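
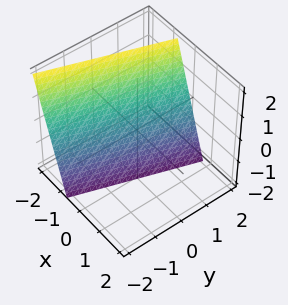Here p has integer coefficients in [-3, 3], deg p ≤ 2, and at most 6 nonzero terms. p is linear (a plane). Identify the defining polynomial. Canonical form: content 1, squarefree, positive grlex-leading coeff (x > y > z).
3*x - y + z + 2

First, the degree is 1 — the surface is flat (a plane).
Next, checking where it meets the axes: one y-axis crossing is at y = 2; it crosses the z-axis at the gridline z = -2.
Finally, assembling these constraints gives the stated polynomial.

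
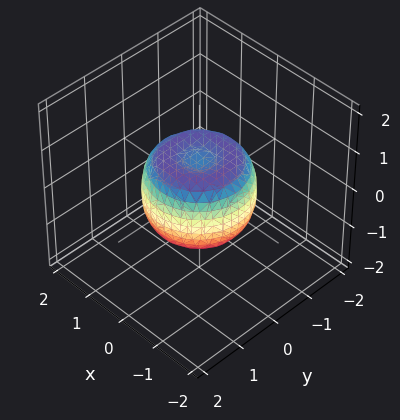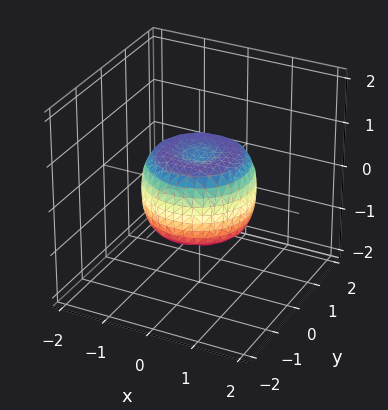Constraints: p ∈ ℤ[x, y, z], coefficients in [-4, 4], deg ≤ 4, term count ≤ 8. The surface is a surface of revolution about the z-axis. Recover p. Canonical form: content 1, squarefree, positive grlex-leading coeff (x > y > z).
2*x^4 + 4*x^2*y^2 + 2*y^4 - 2*x^2 - 2*y^2 + 2*z^2 - 1

Degree: no degree-3 surface has this shape, so deg p = 4.
Symmetries: rotational symmetry about the z-axis ⇒ p depends on x, y only through x² + y².
From the visible intercepts: a circular section at z = 0 has radius between 1 and 2.
The integer polynomial consistent with all of this is the stated p.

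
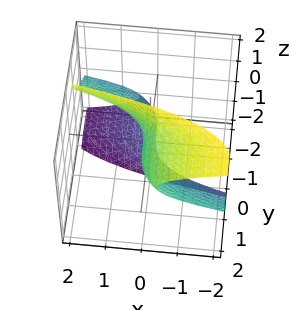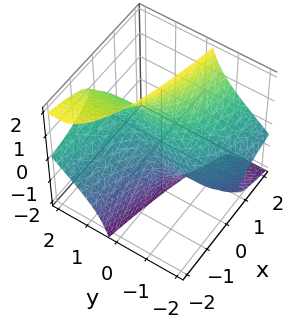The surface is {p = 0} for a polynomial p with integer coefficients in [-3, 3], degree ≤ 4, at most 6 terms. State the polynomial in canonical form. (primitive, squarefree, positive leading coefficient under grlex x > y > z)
First, degree: no degree-2 surface has this shape, so deg p = 3.
Next, from the axis intercepts and sections: one x-axis crossing is at x = 0; one z-axis crossing is at z = 0.
Finally, putting this together gives p.

y^3 - 3*y^2*z + 3*y*z^2 + 3*x - z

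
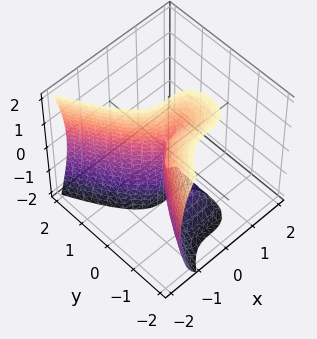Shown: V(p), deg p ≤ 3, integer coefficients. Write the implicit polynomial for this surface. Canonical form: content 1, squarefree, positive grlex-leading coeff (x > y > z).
3*x^3 + y*z^2 + 3*y^2

First, the degree is 3 — a generic line meets the surface in up to 3 points.
Next, checking where it meets the axes: it meets the x-axis at x = 0 (among the integer gridlines); the visible z-axis segment lies entirely on the surface.
Finally, matching integer coefficients to the picture gives p.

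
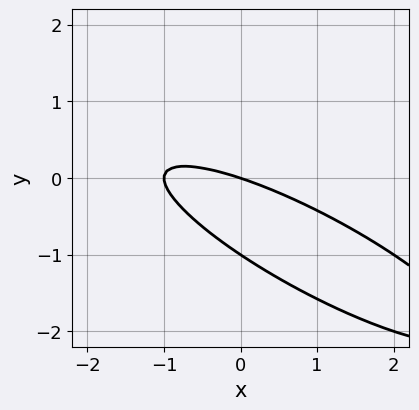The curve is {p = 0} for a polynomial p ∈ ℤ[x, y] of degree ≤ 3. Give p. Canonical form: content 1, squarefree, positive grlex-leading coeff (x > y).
Degree: the shape is more complex than any degree-1 curve, so deg p = 2.
From the axis intercepts and sections: among the integer gridlines, it crosses the x-axis at x ∈ {-1, 0}; the y-axis gridline crossings are at y ∈ {-1, 0}.
Matching integer coefficients to the picture gives p.

x^2 + 3*x*y + 3*y^2 + x + 3*y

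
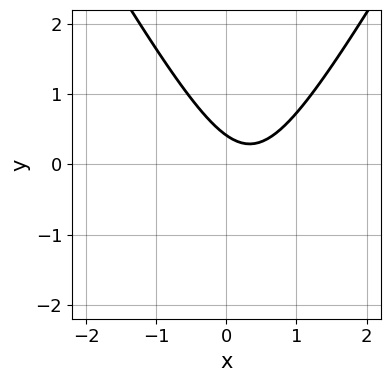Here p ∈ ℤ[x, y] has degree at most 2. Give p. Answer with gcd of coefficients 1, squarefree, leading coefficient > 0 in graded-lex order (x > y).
3*x^2 - y^2 - 2*x - 2*y + 1

deg p = 2. No degree-1 curve has this shape.
Reading off the gridlines: it misses every integer gridline on the x-axis.
Together with the visible shape, these determine p as stated.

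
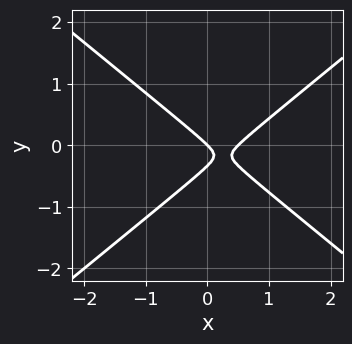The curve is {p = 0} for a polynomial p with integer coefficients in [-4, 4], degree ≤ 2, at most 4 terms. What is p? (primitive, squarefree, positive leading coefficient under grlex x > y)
(a) The degree is 2 — the shape is more complex than any degree-1 curve.
(b) From the axis intercepts and sections: one y-axis crossing is at y = 0; it meets the x-axis at x = 0 (among the integer gridlines).
(c) The integer polynomial consistent with all of this is the stated p.

2*x^2 - 3*y^2 - x - y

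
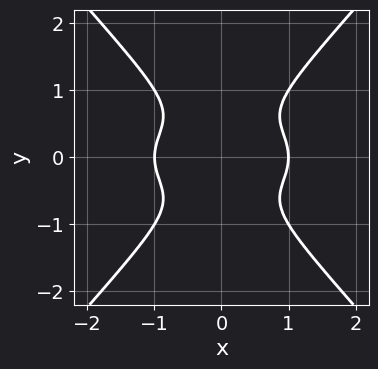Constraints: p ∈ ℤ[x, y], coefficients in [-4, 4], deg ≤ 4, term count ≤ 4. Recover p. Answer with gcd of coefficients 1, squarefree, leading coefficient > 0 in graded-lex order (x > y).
x^4 + 3*x^2*y^2 - 3*y^4 - 1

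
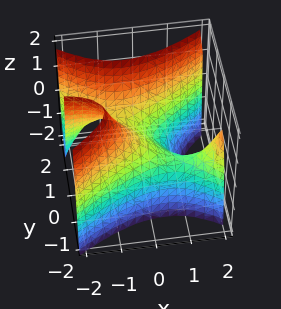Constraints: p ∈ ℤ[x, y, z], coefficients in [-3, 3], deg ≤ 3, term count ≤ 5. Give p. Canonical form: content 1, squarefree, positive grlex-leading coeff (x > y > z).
First, degree: a generic line meets the surface in up to 3 points, so deg p = 3.
Next, from the visible intercepts: it crosses the z-axis at the gridline z = 0; it crosses the y-axis at the gridline y = 0.
Finally, together with the visible shape, these determine p as stated.

2*x^2*y - 3*y^3 + 2*x + y + 2*z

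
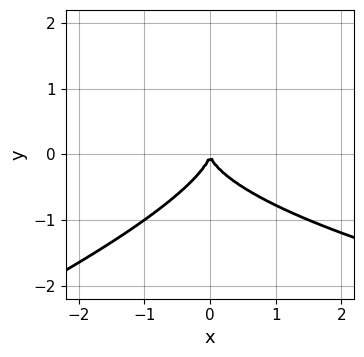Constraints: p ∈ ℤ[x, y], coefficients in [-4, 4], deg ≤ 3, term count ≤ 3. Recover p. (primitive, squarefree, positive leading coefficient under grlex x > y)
x*y^2 - 3*y^3 - 2*x^2

First, degree: no degree-2 curve has this shape, so deg p = 3.
Then, against the integer gridlines: it meets the y-axis at y = 0 (among the integer gridlines); it crosses the x-axis at the gridline x = 0.
Finally, together with the visible shape, these determine p as stated.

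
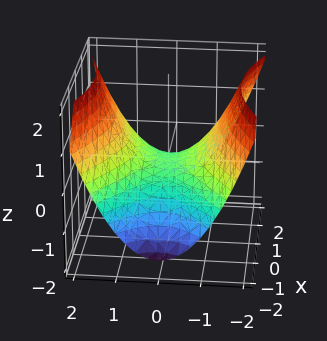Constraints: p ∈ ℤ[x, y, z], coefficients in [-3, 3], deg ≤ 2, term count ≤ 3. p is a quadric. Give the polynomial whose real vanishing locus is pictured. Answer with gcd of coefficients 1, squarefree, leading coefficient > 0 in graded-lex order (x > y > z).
First, the degree is 2 — a saddle surface; a quadric.
Then, symmetries: the y ↦ −y reflection is a symmetry, so y appears only in even powers; mirror symmetry x ↦ −x ⇒ only even powers of x.
Next, from the visible intercepts: one z-axis crossing is at z = 0; one y-axis crossing is at y = 0.
Finally, assembling these constraints gives the stated polynomial.

x^2 - 2*y^2 + 3*z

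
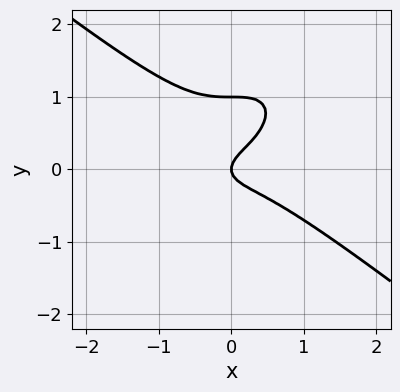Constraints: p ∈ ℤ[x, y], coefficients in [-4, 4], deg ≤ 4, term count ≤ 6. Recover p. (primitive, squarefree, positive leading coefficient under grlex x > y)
First, the degree is 3 — no degree-2 curve has this shape.
Next, reading off the gridlines: it crosses the x-axis at the gridline x = 0; among the integer gridlines, it crosses the y-axis at y ∈ {0, 1}.
Finally, together with the visible shape, these determine p as stated.

2*x^3 - x*y^2 + 3*y^3 - 3*y^2 + x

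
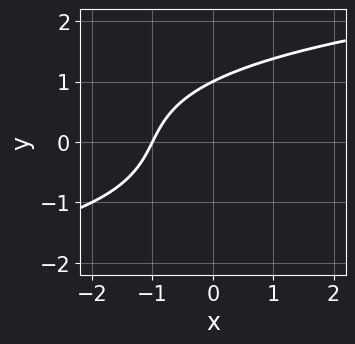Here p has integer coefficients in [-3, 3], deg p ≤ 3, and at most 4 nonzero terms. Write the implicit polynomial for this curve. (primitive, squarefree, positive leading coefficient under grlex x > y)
First, degree: the shape is more complex than any degree-2 curve, so deg p = 3.
Next, checking where it meets the axes: it meets the y-axis at y = 1 (among the integer gridlines); it meets the x-axis at x = -1 (among the integer gridlines).
Finally, matching integer coefficients to the picture gives p.

y^3 - 2*x + y - 2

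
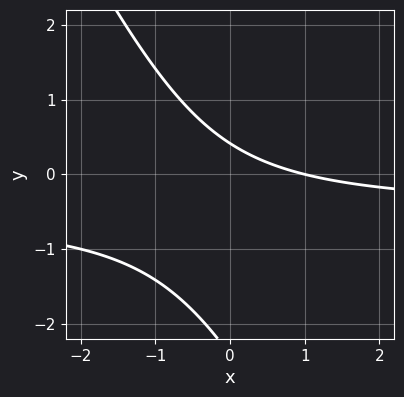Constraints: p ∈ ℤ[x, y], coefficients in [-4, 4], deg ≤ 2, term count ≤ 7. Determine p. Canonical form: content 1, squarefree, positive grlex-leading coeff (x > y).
2*x*y + y^2 + x + 2*y - 1

First, degree: the shape is more complex than any degree-1 curve, so deg p = 2.
Then, against the integer gridlines: it meets the x-axis at x = 1 (among the integer gridlines).
Finally, matching integer coefficients to the picture gives p.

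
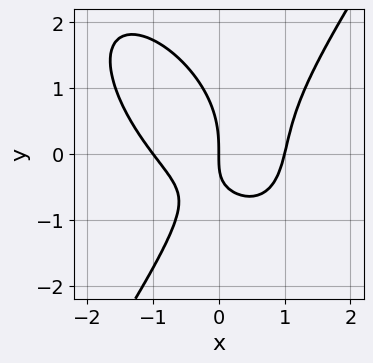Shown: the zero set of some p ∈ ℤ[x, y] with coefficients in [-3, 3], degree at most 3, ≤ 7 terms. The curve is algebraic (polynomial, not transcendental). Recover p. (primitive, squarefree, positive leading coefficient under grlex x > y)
2*x^3 + x^2*y - y^3 - 2*x*y - 2*x

The degree is 3 — no degree-2 curve has this shape.
Checking where it meets the axes: it meets the y-axis at y = 0 (among the integer gridlines); the x-axis gridline crossings are at x ∈ {-1, 0, 1}.
Matching integer coefficients to the picture gives p.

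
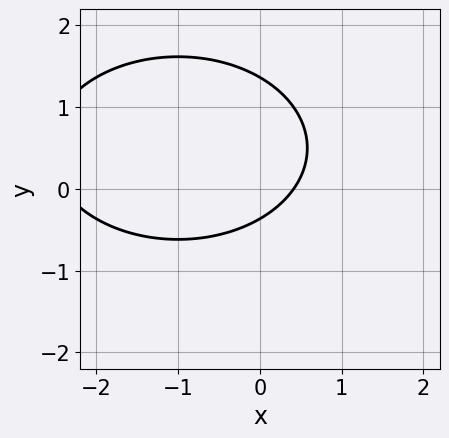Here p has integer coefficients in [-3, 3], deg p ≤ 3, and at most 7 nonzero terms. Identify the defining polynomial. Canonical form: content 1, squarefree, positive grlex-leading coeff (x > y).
1. deg p = 2.
2. Putting this together gives p.

x^2 + 2*y^2 + 2*x - 2*y - 1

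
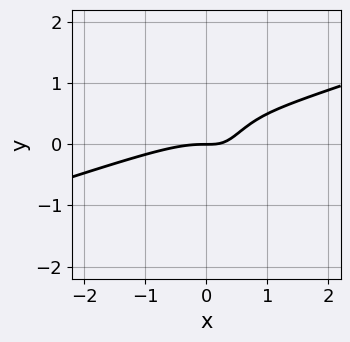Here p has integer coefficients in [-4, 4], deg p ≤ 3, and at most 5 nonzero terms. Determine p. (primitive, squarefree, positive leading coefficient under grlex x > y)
deg p = 3.
Reading off the gridlines: it meets the y-axis at y = 0 (among the integer gridlines); one x-axis crossing is at x = 0.
Fitting integer coefficients to these (and the overall shape) gives p.

x^3 - 3*x^2*y + 2*x*y - y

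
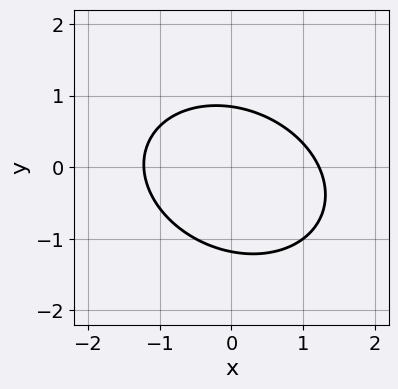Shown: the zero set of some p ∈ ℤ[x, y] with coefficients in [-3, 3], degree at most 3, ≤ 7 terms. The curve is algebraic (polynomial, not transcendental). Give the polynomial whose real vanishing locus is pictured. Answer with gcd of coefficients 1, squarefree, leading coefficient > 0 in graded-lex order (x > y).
2*x^2 + x*y + 3*y^2 + y - 3

1. deg p = 2. No degree-1 curve has this shape.
2. The integer polynomial consistent with all of this is the stated p.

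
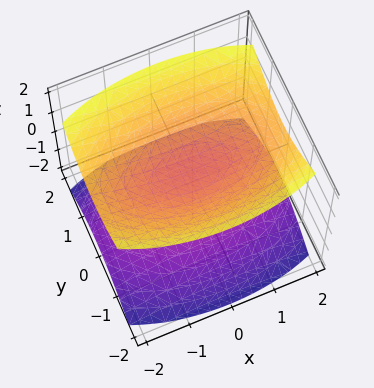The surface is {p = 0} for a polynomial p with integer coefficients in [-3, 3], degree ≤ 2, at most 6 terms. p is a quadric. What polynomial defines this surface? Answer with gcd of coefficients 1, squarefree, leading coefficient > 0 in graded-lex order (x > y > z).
x^2 + 3*y^2 - 3*z^2 + 1

(a) There are 2 components.
(b) The degree is 2 — two sheets facing apart; a quadric.
(c) Symmetries: the x ↦ −x reflection is a symmetry, so x appears only in even powers; it's symmetric under z → −z, forcing even powers of z; it's symmetric under y → −y, forcing even powers of y.
(d) Checking where it meets the axes: the surface avoids every integer x-axis point in the box; no y-intercept at any integer in the box.
(e) The integer polynomial consistent with all of this is the stated p.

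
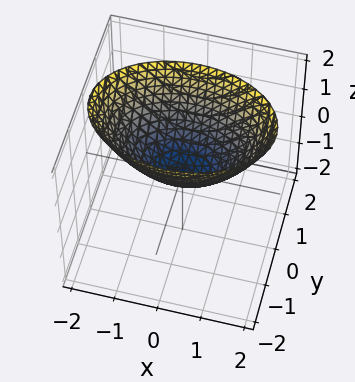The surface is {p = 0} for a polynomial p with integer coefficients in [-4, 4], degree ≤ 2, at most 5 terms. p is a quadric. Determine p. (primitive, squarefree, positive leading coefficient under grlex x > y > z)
x^2 + 2*y^2 - 2*z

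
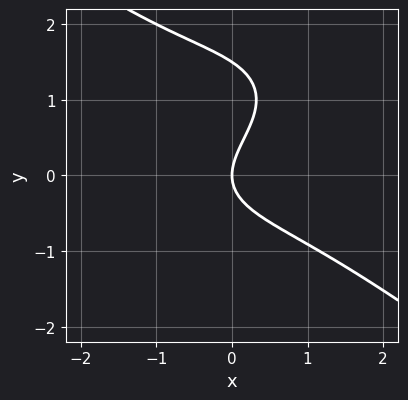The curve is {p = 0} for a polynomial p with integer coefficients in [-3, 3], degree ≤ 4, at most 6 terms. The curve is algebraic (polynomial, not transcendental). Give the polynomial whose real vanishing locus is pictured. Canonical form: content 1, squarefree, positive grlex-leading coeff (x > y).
First, deg p = 3.
Next, observable constraints: one y-axis crossing is at y = 0; it crosses the x-axis at the gridline x = 0.
Finally, solving for integer coefficients yields p as stated.

x^3 + 2*y^3 - 3*y^2 + 3*x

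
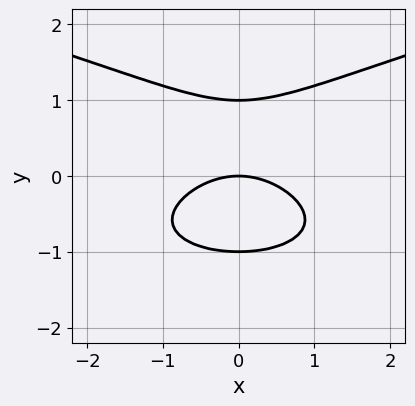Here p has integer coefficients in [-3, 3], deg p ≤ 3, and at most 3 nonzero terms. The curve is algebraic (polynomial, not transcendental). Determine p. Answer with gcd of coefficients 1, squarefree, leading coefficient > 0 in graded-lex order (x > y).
1. Degree: a generic line meets the curve in up to 3 points, so deg p = 3.
2. Symmetries: the x ↦ −x reflection is a symmetry, so x appears only in even powers.
3. Reading off the gridlines: among the integer gridlines, it crosses the y-axis at y ∈ {-1, 0, 1}; it meets the x-axis at x = 0 (among the integer gridlines).
4. Assembling these constraints gives the stated polynomial.

2*y^3 - x^2 - 2*y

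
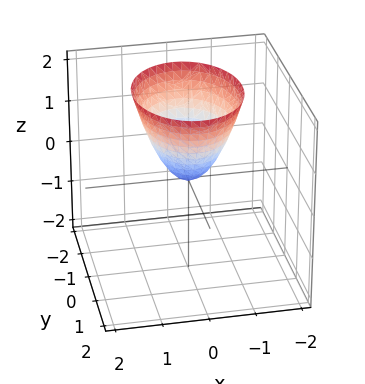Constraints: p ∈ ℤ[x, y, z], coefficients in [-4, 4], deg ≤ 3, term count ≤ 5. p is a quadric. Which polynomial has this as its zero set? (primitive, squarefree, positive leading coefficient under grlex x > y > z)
(a) The degree is 2 — a paraboloid; a quadric.
(b) Symmetries: mirror symmetry x ↦ −x ⇒ only even powers of x; the y ↦ −y reflection is a symmetry, so y appears only in even powers.
(c) From the axis intercepts and sections: it crosses the y-axis at the gridline y = 0; it crosses the x-axis at the gridline x = 0; it meets the z-axis at z = 0 (among the integer gridlines).
(d) Together with the visible shape, these determine p as stated.

3*x^2 + 2*y^2 - 2*z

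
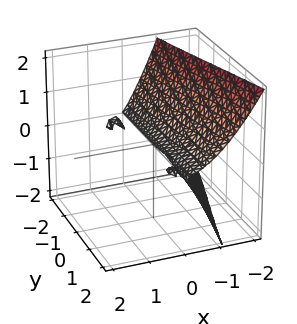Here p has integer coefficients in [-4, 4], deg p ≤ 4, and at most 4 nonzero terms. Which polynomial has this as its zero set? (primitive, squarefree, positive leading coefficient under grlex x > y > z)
I count 2 distinct pieces. They look like related sheets of one shape, so recover p as a whole.
The degree is 3 — the shape is more complex than any degree-2 surface.
From the visible intercepts: every point of the y-axis in the box is on the surface; it meets the x-axis at x = 0 (among the integer gridlines); one z-axis crossing is at z = 0.
Together with the visible shape, these determine p as stated.

3*x^3 - 2*x*y*z + 3*z^2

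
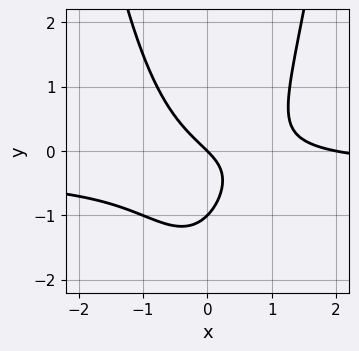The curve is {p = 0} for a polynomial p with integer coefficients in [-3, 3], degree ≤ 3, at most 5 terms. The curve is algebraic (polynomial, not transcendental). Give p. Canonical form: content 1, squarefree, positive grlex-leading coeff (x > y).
3*x^2*y + x^2 - 2*y^2 - 2*x - 2*y

Degree: no degree-2 curve has this shape, so deg p = 3.
Checking where it meets the axes: the y-axis gridline crossings are at y ∈ {-1, 0}; among the integer gridlines, it crosses the x-axis at x ∈ {0, 2}.
Solving for integer coefficients yields p as stated.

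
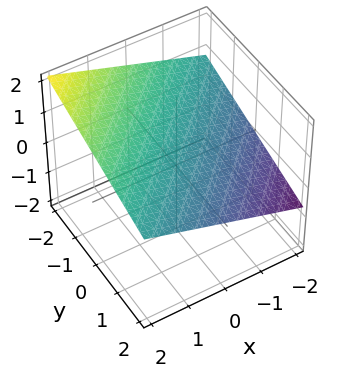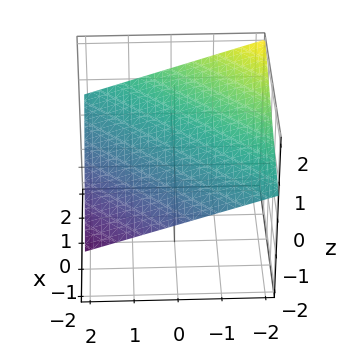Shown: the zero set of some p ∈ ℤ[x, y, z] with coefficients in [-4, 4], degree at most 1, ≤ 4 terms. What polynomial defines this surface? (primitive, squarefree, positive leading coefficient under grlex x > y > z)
(a) deg p = 1. Every cross-section is a straight line — this is a plane.
(b) From the axis intercepts and sections: it meets the x-axis at x = -2 (among the integer gridlines); one y-axis crossing is at y = 2.
(c) Assembling these constraints gives the stated polynomial.

x - y - 3*z + 2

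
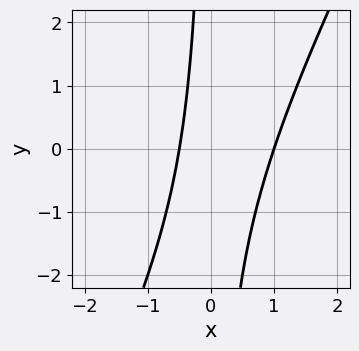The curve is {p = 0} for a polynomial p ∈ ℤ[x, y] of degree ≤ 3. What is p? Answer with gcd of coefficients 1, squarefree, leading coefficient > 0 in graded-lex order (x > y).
2*x^2 - x*y - x - 1

First, the degree is 2 — the shape is more complex than any degree-1 curve.
Then, from the visible intercepts: one x-axis crossing is at x = 1; the curve avoids every integer y-axis point in the box.
Finally, together with the visible shape, these determine p as stated.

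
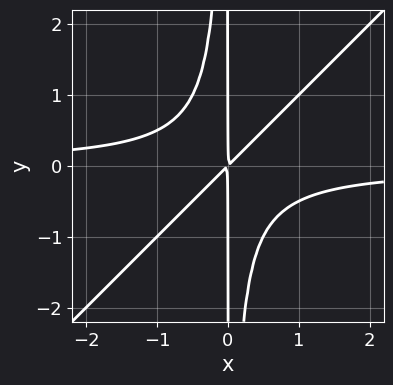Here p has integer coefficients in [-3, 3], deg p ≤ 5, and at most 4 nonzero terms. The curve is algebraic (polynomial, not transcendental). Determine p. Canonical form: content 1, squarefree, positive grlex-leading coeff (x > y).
2*x^3*y - 2*x^2*y^2 + x^2 - x*y

1. deg p = 4. The shape is more complex than any degree-3 curve.
2. Against the integer gridlines: every point of the y-axis in the box is on the curve.
3. Together with the visible shape, these determine p as stated.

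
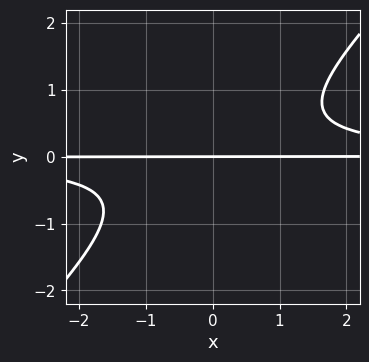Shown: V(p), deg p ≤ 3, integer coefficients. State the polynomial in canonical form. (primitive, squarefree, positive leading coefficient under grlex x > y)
3*x*y^2 - 3*y^3 - 2*y

Degree: no degree-2 curve has this shape, so deg p = 3.
Observable constraints: one y-axis crossing is at y = 0; every point of the x-axis in the box is on the curve.
Solving for integer coefficients yields p as stated.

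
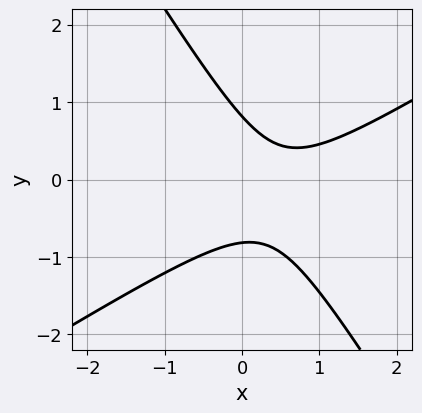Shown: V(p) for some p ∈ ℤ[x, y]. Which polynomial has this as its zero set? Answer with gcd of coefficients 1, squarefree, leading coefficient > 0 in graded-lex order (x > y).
First, the degree is 2 — the shape is more complex than any degree-1 curve.
Then, from the visible intercepts: no x-intercept at any integer in the box.
Finally, assembling these constraints gives the stated polynomial.

3*x^2 - 3*x*y - 3*y^2 - 3*x + 2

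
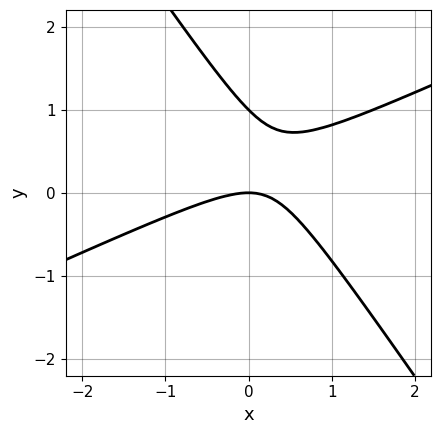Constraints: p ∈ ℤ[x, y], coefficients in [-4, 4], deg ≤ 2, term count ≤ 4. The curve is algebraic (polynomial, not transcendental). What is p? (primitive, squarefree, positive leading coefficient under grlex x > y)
2*x^2 - 3*x*y - 3*y^2 + 3*y

(a) Degree: the shape is more complex than any degree-1 curve, so deg p = 2.
(b) From the axis intercepts and sections: one x-axis crossing is at x = 0; the y-axis gridline crossings are at y ∈ {0, 1}.
(c) Solving for integer coefficients yields p as stated.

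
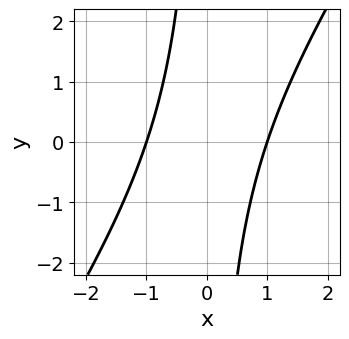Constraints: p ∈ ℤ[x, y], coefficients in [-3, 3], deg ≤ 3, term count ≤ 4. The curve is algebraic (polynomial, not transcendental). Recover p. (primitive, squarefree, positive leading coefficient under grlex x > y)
3*x^2 - 2*x*y - 3

First, degree: the shape is more complex than any degree-1 curve, so deg p = 2.
Next, against the integer gridlines: the curve avoids every integer y-axis point in the box; the x-axis gridline crossings are at x ∈ {-1, 1}.
Finally, fitting integer coefficients to these (and the overall shape) gives p.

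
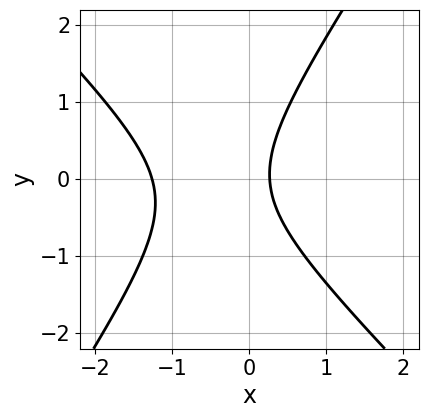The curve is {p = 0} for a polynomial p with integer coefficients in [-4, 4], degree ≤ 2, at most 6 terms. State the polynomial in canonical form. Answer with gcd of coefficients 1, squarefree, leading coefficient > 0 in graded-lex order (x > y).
3*x^2 + x*y - 2*y^2 + 3*x - 1

1. The degree is 2 — the shape is more complex than any degree-1 curve.
2. From the visible intercepts: no y-intercept at any integer in the box.
3. Matching integer coefficients to the picture gives p.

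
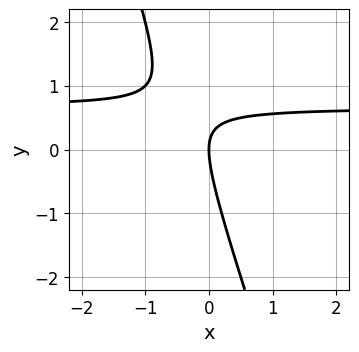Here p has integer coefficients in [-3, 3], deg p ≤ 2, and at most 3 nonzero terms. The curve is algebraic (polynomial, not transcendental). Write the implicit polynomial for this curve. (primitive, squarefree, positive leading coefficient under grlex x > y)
(a) The degree is 2 — no degree-1 curve has this shape.
(b) Checking where it meets the axes: one y-axis crossing is at y = 0; it meets the x-axis at x = 0 (among the integer gridlines).
(c) Matching integer coefficients to the picture gives p.

3*x*y + y^2 - 2*x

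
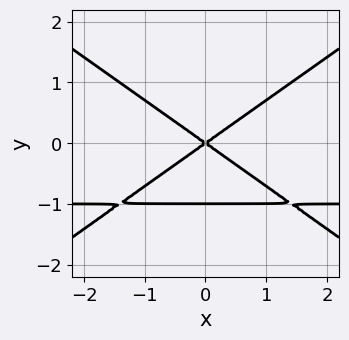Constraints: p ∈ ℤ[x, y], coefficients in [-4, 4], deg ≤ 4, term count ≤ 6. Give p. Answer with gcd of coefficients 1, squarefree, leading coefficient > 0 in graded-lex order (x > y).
x^2*y - 2*y^3 + x^2 - 2*y^2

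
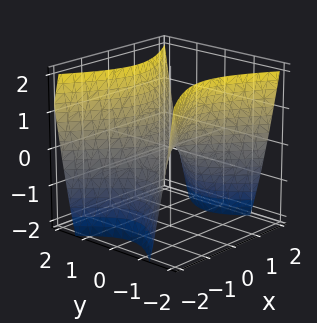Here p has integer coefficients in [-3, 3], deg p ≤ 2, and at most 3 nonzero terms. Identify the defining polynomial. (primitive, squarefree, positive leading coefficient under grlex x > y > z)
2*x^2 - 3*y^2 + 2*z

deg p = 2. A saddle surface; a quadric.
Symmetries: it's symmetric under y → −y, forcing even powers of y; it's symmetric under x → −x, forcing even powers of x.
From the axis intercepts and sections: it meets the y-axis at y = 0 (among the integer gridlines); one z-axis crossing is at z = 0.
Together with the visible shape, these determine p as stated.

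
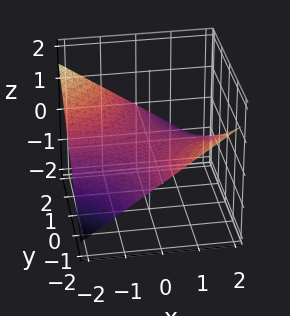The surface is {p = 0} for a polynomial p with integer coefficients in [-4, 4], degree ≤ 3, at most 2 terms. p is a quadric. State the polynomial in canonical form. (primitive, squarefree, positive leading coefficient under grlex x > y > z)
x*y + 3*z

(a) The degree is 2 — a saddle surface; a quadric.
(b) Against the integer gridlines: the visible x-axis segment lies entirely on the surface; every point of the y-axis in the box is on the surface; it crosses the z-axis at the gridline z = 0.
(c) Fitting integer coefficients to these (and the overall shape) gives p.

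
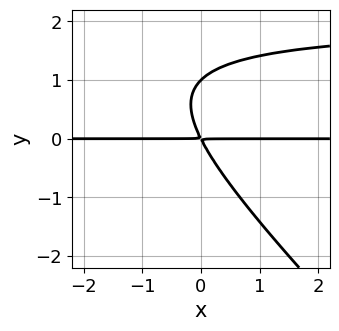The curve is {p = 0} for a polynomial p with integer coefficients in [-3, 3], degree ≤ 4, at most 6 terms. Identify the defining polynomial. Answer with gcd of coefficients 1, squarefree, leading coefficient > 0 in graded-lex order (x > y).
1. deg p = 3. A generic line meets the curve in up to 3 points.
2. Against the integer gridlines: it crosses the y-axis at the gridline y = 1; the visible x-axis segment lies entirely on the curve.
3. Fitting integer coefficients to these (and the overall shape) gives p.

x*y^2 + y^3 - 2*x*y - y^2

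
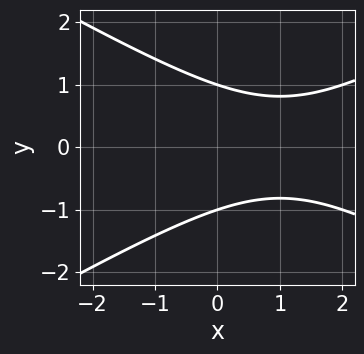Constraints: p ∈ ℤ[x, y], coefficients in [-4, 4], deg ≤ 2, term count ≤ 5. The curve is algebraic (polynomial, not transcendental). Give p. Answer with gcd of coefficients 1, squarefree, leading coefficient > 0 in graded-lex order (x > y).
x^2 - 3*y^2 - 2*x + 3

(a) Degree: a generic line meets the curve in up to 2 points, so deg p = 2.
(b) Symmetries: it's symmetric under y → −y, forcing even powers of y.
(c) From the axis intercepts and sections: among the integer gridlines, it crosses the y-axis at y ∈ {-1, 1}; the curve avoids every integer x-axis point in the box.
(d) These observations pin down the coefficients.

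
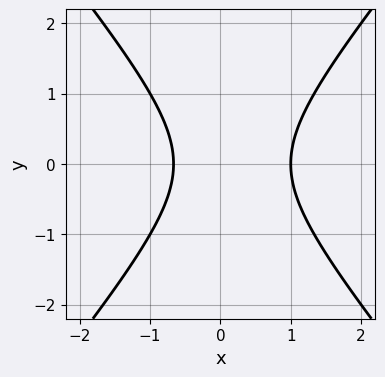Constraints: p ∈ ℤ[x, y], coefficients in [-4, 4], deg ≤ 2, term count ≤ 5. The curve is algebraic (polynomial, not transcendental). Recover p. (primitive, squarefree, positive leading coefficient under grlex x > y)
(a) The degree is 2 — a generic line meets the curve in up to 2 points.
(b) Symmetries: it's symmetric under y → −y, forcing even powers of y.
(c) Reading off the gridlines: it misses every integer gridline on the y-axis; it meets the x-axis at x = 1 (among the integer gridlines).
(d) Matching integer coefficients to the picture gives p.

3*x^2 - 2*y^2 - x - 2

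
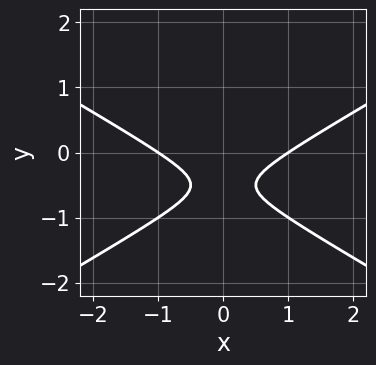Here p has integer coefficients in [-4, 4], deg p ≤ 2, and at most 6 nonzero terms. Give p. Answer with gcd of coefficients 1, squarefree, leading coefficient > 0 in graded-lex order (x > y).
x^2 - 3*y^2 - 3*y - 1

deg p = 2. A generic line meets the curve in up to 2 points.
Symmetries: it's symmetric under x → −x, forcing even powers of x.
From the visible intercepts: no y-intercept at any integer in the box; the x-axis gridline crossings are at x ∈ {-1, 1}.
Fitting integer coefficients to these (and the overall shape) gives p.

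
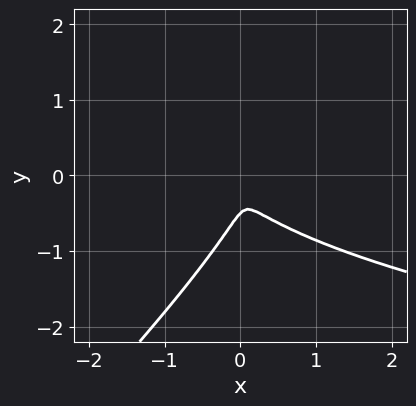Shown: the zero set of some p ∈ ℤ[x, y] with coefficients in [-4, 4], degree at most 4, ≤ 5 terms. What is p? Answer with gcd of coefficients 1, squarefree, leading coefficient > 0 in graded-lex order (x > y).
2*x*y^2 - 2*y^3 - 2*x^2 - y^2

1. Degree: no degree-2 curve has this shape, so deg p = 3.
2. Putting this together gives p.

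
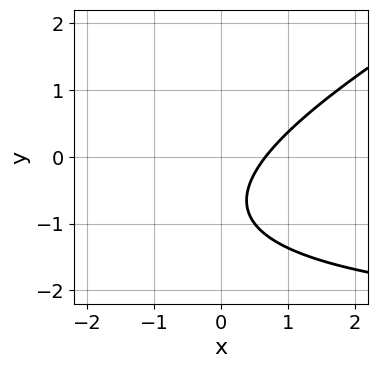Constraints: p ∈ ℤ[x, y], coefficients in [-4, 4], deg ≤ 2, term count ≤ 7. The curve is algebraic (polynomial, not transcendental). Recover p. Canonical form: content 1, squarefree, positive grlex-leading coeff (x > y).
1. The degree is 2 — a generic line meets the curve in up to 2 points.
2. Against the integer gridlines: it misses every integer gridline on the y-axis.
3. Assembling these constraints gives the stated polynomial.

x*y - 2*y^2 + 3*x - 3*y - 2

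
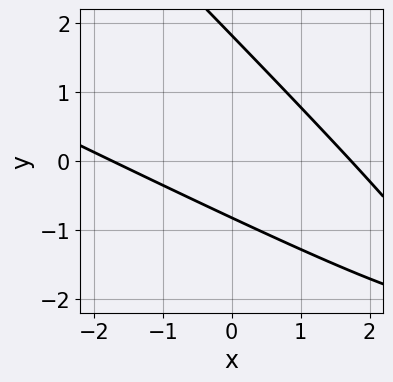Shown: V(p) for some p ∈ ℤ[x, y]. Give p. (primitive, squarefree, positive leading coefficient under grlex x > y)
x^2 + 3*x*y + 2*y^2 - 2*y - 3

First, the degree is 2 — no degree-1 curve has this shape.
Finally, the integer polynomial consistent with all of this is the stated p.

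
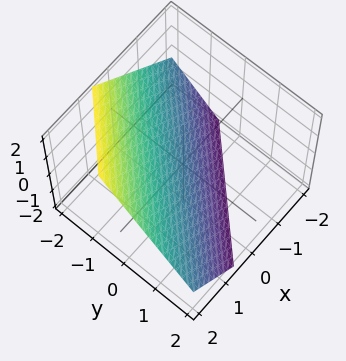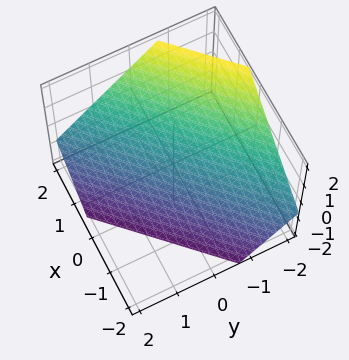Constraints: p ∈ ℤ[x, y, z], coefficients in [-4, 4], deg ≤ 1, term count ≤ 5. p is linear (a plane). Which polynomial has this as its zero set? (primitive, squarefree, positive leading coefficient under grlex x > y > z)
First, degree: every cross-section is a straight line — this is a plane, so deg p = 1.
Finally, matching integer coefficients to the picture gives p.

3*x - 3*y - 3*z - 2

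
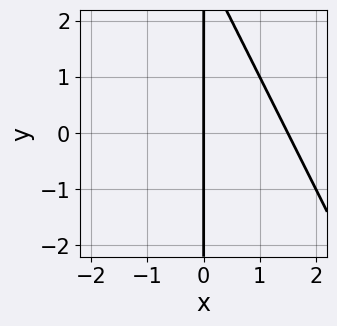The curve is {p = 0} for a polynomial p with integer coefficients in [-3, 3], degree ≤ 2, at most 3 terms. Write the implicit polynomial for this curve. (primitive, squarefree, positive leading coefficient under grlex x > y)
(a) deg p = 2. No degree-1 curve has this shape.
(b) From the axis intercepts and sections: the visible y-axis segment lies entirely on the curve; it meets the x-axis at x = 0 (among the integer gridlines).
(c) Fitting integer coefficients to these (and the overall shape) gives p.

2*x^2 + x*y - 3*x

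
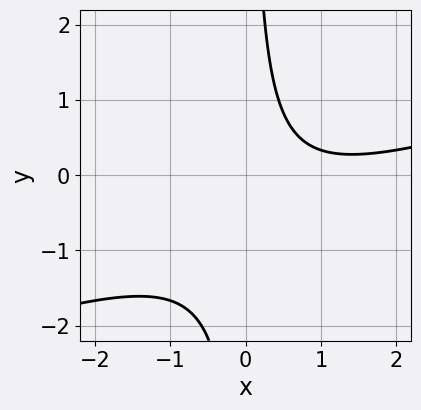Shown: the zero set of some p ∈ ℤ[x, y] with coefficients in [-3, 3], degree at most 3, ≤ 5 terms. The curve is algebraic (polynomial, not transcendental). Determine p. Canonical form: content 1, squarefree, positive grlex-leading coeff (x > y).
x^2 - 3*x*y - 2*x + 2

1. deg p = 2.
2. Observable constraints: no x-intercept at any integer in the box; it misses every integer gridline on the y-axis.
3. Solving for integer coefficients yields p as stated.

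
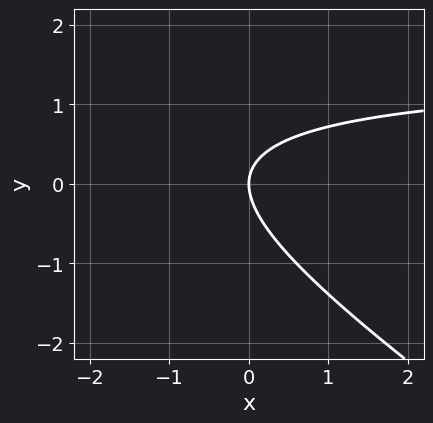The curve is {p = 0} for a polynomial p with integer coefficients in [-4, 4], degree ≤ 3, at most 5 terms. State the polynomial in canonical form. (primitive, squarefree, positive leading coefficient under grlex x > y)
2*x*y + 3*y^2 - 3*x

First, deg p = 2.
Then, observable constraints: it meets the x-axis at x = 0 (among the integer gridlines); it crosses the y-axis at the gridline y = 0.
Finally, putting this together gives p.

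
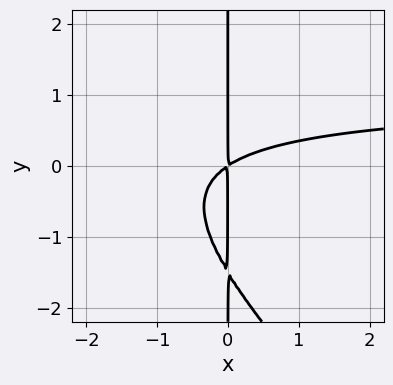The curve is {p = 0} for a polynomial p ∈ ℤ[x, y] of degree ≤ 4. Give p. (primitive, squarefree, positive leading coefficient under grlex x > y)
2*x^2*y + 2*x*y^2 - 2*x^2 + 3*x*y

First, degree: no degree-2 curve has this shape, so deg p = 3.
Next, from the axis intercepts and sections: every point of the y-axis in the box is on the curve.
Finally, putting this together gives p.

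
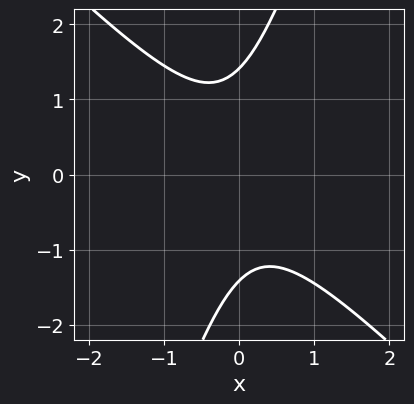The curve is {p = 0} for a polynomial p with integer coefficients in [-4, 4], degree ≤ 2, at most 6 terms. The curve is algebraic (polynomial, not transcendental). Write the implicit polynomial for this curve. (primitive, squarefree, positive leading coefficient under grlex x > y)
The degree is 2 — the shape is more complex than any degree-1 curve.
Reading off the gridlines: no x-intercept at any integer in the box.
Assembling these constraints gives the stated polynomial.

3*x^2 + 2*x*y - y^2 + 2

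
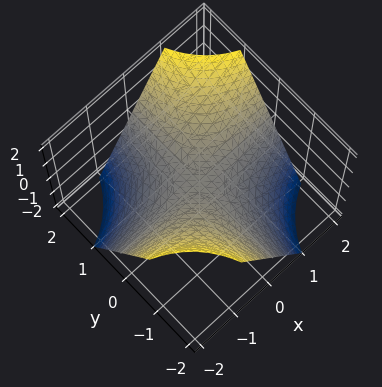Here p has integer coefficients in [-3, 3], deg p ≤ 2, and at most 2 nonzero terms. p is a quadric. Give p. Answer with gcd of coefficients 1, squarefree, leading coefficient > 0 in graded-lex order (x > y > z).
x*y - z

(a) deg p = 2. A hyperbolic paraboloid; a quadric.
(b) Observable constraints: the visible y-axis segment lies entirely on the surface; every point of the x-axis in the box is on the surface.
(c) The integer polynomial consistent with all of this is the stated p.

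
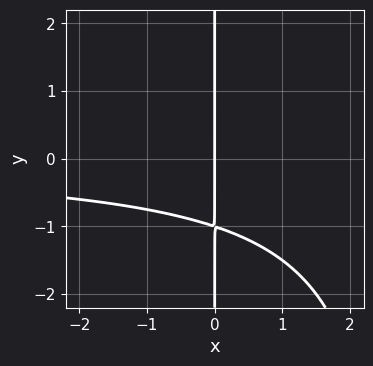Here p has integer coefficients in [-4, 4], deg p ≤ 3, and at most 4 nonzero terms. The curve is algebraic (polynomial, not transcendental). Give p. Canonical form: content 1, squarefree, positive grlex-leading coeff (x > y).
x^2*y - 3*x*y - 3*x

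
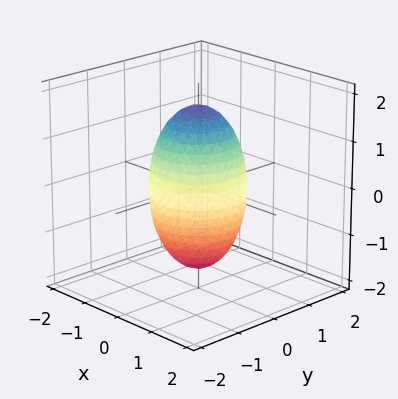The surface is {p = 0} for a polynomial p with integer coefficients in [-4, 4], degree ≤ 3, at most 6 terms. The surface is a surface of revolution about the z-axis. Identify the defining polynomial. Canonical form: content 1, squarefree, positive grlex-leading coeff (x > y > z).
3*x^2 + 3*y^2 + z^2 - 3

First, deg p = 2.
Next, symmetries: every cross-section ⟂ z is a circle, so x, y appear only via x² + y².
Then, against the integer gridlines: a circular section at z = 1 has radius between 0 and 1; the y-axis gridline crossings are at y ∈ {-1, 1}; the x-axis gridline crossings are at x ∈ {-1, 1}.
Finally, assembling these constraints gives the stated polynomial.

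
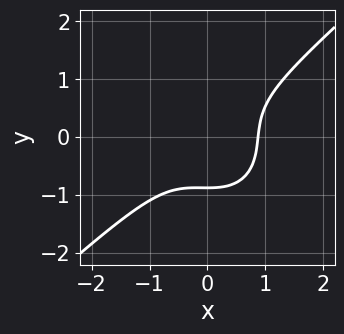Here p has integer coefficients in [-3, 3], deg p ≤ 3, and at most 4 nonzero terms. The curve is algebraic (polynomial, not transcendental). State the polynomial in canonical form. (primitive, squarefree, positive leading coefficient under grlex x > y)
(a) Degree: the shape is more complex than any degree-2 curve, so deg p = 3.
(b) Solving for integer coefficients yields p as stated.

3*x^3 - x^2*y - 3*y^3 - 2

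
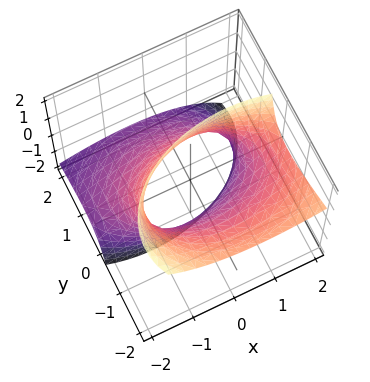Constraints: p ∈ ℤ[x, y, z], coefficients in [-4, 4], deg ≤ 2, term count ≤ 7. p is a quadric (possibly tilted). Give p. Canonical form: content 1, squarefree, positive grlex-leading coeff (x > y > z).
x^2 - x*z + 2*y^2 + 3*y*z - 2

deg p = 2.
Checking where it meets the axes: no z-intercept at any integer in the box; the y-axis gridline crossings are at y ∈ {-1, 1}.
Solving for integer coefficients yields p as stated.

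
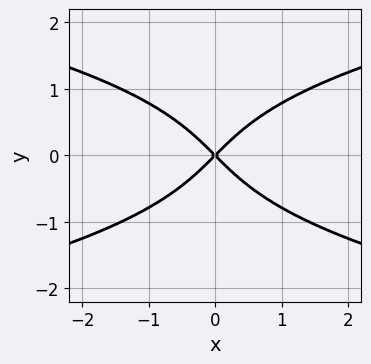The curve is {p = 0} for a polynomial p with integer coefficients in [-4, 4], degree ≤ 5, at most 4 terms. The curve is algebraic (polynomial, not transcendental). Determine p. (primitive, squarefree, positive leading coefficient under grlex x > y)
(a) The degree is 4 — the shape is more complex than any degree-3 curve.
(b) Symmetries: it's symmetric under x → −x, forcing even powers of x; the y ↦ −y reflection is a symmetry, so y appears only in even powers.
(c) Checking where it meets the axes: it crosses the x-axis at the gridline x = 0; one y-axis crossing is at y = 0.
(d) Matching integer coefficients to the picture gives p.

y^4 - x^2 + y^2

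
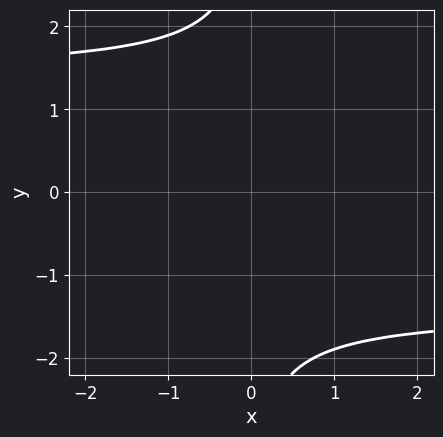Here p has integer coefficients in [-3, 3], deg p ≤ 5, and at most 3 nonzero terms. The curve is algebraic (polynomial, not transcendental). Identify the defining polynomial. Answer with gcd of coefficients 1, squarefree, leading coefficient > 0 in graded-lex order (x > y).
(a) deg p = 4. No degree-3 curve has this shape.
(b) Against the integer gridlines: the curve avoids every integer x-axis point in the box; no y-intercept at any integer in the box.
(c) Fitting integer coefficients to these (and the overall shape) gives p.

x*y^3 - 2*x*y + 3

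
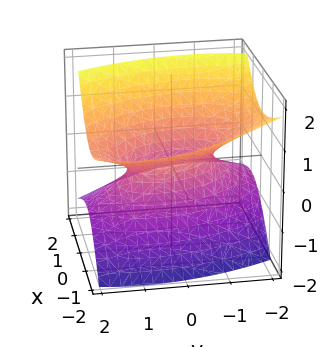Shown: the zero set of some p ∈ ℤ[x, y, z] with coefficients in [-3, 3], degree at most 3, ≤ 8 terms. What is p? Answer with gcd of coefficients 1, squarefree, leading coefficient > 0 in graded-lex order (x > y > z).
1. Degree: no degree-1 surface has this shape, so deg p = 2.
2. Reading off the gridlines: it misses every integer gridline on the z-axis; the y-axis gridline crossings are at y ∈ {-1, 1}.
3. Matching integer coefficients to the picture gives p.

2*x^2 + x*y + 2*x*z + y^2 - 3*z^2 - 1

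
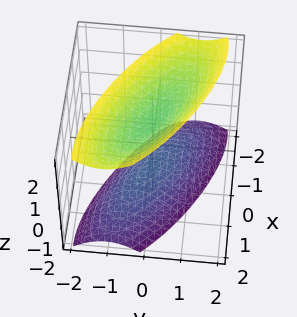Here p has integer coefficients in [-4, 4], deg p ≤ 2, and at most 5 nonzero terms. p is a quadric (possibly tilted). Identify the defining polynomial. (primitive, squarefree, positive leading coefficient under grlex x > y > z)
x^2 + 2*x*y + 2*y^2 - z^2 + 1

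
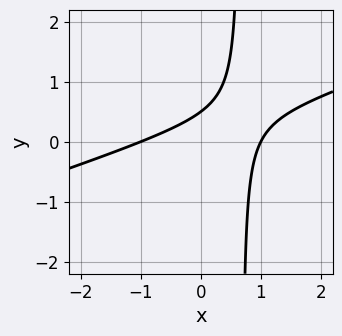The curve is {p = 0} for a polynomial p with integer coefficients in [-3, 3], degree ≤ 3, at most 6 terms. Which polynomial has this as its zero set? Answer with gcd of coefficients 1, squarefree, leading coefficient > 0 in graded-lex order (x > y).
The degree is 2 — the shape is more complex than any degree-1 curve.
From the visible intercepts: the x-axis gridline crossings are at x ∈ {-1, 1}.
Solving for integer coefficients yields p as stated.

x^2 - 3*x*y + 2*y - 1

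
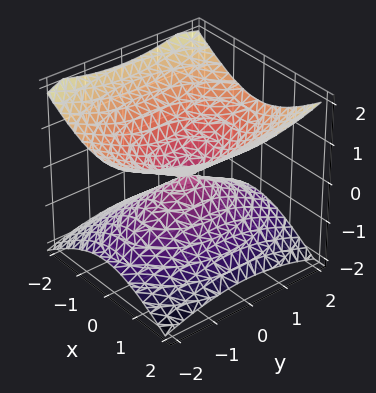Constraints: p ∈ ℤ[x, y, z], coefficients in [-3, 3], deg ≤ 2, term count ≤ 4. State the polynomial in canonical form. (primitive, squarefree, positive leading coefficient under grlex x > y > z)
2*x^2 + y^2 - 3*z^2

(a) Degree: two nappes meeting at a single point; a quadric, so deg p = 2.
(b) Symmetries: the z ↦ −z reflection is a symmetry, so z appears only in even powers; the y ↦ −y reflection is a symmetry, so y appears only in even powers; the x ↦ −x reflection is a symmetry, so x appears only in even powers.
(c) Observable constraints: one z-axis crossing is at z = 0; it meets the x-axis at x = 0 (among the integer gridlines).
(d) Putting this together gives p.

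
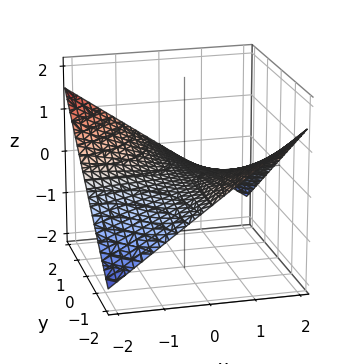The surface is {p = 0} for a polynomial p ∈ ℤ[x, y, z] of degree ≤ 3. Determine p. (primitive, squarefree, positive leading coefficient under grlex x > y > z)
x*y + 3*z

1. deg p = 2. A hyperbolic paraboloid; a quadric.
2. Observable constraints: every point of the y-axis in the box is on the surface; it crosses the z-axis at the gridline z = 0; every point of the x-axis in the box is on the surface.
3. Putting this together gives p.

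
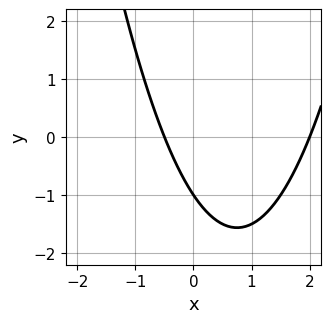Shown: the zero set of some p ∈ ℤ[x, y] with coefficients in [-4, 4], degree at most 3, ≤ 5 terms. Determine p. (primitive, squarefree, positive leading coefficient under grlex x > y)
2*x^2 - 3*x - 2*y - 2

First, the degree is 2 — the shape is more complex than any degree-1 curve.
Next, checking where it meets the axes: it crosses the y-axis at the gridline y = -1; one x-axis crossing is at x = 2.
Finally, together with the visible shape, these determine p as stated.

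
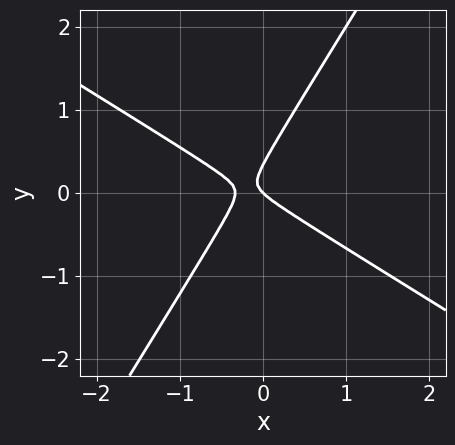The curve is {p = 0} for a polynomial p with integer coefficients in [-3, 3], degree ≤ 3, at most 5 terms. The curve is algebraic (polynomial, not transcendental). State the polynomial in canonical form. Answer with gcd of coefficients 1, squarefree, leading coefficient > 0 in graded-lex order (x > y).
1. The degree is 2 — a generic line meets the curve in up to 2 points.
2. From the axis intercepts and sections: it meets the y-axis at y = 0 (among the integer gridlines); it meets the x-axis at x = 0 (among the integer gridlines).
3. Solving for integer coefficients yields p as stated.

3*x^2 + 3*x*y - 3*y^2 + x + y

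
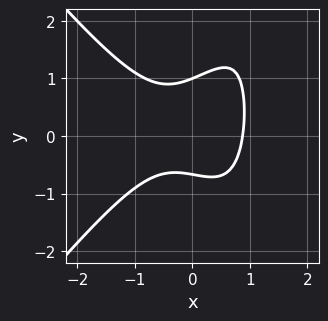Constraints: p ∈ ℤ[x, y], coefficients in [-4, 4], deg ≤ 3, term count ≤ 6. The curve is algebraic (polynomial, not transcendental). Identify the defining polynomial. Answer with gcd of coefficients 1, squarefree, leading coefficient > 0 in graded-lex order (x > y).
3*x^3 - 2*x*y^2 + 3*y^2 - y - 2

First, degree: no degree-2 curve has this shape, so deg p = 3.
Next, from the axis intercepts and sections: it crosses the y-axis at the gridline y = 1.
Finally, the integer polynomial consistent with all of this is the stated p.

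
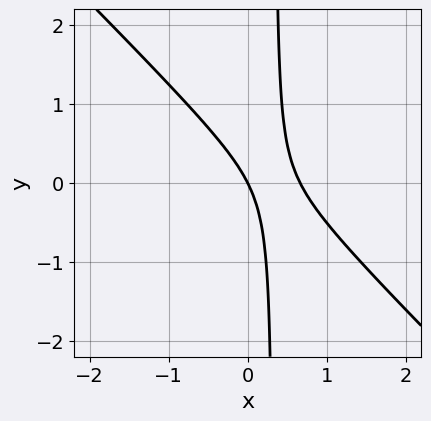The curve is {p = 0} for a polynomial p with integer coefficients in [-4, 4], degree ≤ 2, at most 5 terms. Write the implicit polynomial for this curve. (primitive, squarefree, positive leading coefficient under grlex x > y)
1. Degree: a generic line meets the curve in up to 2 points, so deg p = 2.
2. Checking where it meets the axes: it crosses the x-axis at the gridline x = 0; it crosses the y-axis at the gridline y = 0.
3. Assembling these constraints gives the stated polynomial.

3*x^2 + 3*x*y - 2*x - y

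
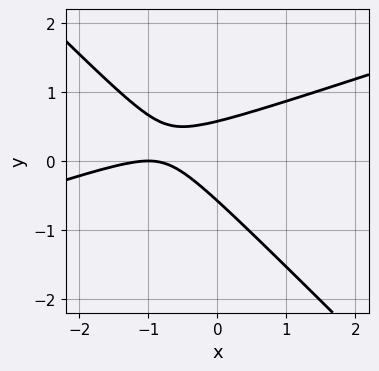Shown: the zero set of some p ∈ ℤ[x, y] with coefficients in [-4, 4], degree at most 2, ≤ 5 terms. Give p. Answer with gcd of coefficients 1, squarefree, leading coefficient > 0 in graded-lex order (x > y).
The degree is 2 — the shape is more complex than any degree-1 curve.
Checking where it meets the axes: it meets the x-axis at x = -1 (among the integer gridlines).
Putting this together gives p.

x^2 - 2*x*y - 3*y^2 + 2*x + 1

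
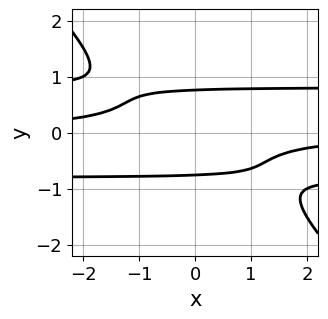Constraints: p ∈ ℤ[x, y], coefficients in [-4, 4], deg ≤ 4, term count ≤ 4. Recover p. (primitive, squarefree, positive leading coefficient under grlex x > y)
3*x*y^3 + 3*y^4 - 2*x*y - 1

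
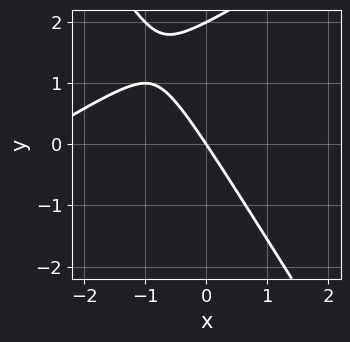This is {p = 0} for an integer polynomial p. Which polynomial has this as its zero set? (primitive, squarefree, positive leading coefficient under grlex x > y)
x^2 - x*y - y^2 + 3*x + 2*y

First, the degree is 2 — the shape is more complex than any degree-1 curve.
Next, from the visible intercepts: the y-axis gridline crossings are at y ∈ {0, 2}; it meets the x-axis at x = 0 (among the integer gridlines).
Finally, matching integer coefficients to the picture gives p.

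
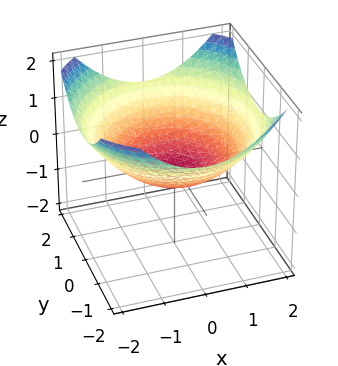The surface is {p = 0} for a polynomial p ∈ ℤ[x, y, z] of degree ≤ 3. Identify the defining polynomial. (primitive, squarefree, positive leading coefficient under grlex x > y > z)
x^2 + y^2 - 3*z - 1

1. Degree: no degree-1 surface has this shape, so deg p = 2.
2. By symmetry, the surface is invariant under rotation about z: p = q(x² + y², z).
3. Observable constraints: a circular section at z = 0 has radius exactly 1; the y-axis gridline crossings are at y ∈ {-1, 1}.
4. Assembling these constraints gives the stated polynomial. Check: (1, 0, 0) on the x-axis lies on the surface, and p(1, 0, 0) = 0. ✓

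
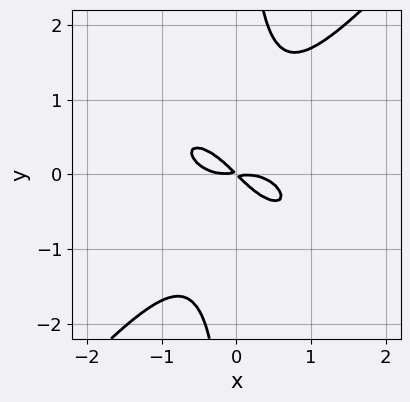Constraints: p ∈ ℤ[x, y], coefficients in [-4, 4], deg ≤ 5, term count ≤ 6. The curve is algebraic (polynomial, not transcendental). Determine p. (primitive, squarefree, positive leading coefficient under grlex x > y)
(a) The degree is 4 — the shape is more complex than any degree-3 curve.
(b) Matching integer coefficients to the picture gives p.

2*x^4 + 2*x^3*y - 3*x*y^3 + 2*x*y + 2*y^2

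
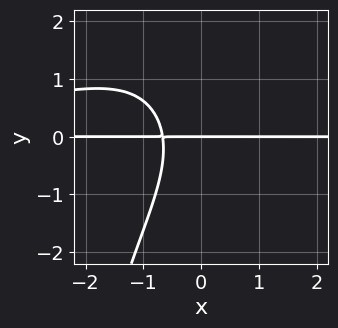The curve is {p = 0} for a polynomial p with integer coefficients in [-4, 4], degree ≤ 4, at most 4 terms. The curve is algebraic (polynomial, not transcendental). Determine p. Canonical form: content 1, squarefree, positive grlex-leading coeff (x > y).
x^2*y^2 + y^3 + 3*x*y + 2*y

(a) The degree is 4 — a generic line meets the curve in up to 4 points.
(b) From the visible intercepts: it crosses the y-axis at the gridline y = 0; every point of the x-axis in the box is on the curve.
(c) Fitting integer coefficients to these (and the overall shape) gives p.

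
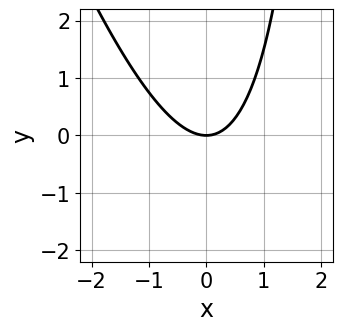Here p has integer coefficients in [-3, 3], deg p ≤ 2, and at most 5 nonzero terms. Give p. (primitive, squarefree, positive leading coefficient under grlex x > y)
3*x^2 + x*y - 3*y

First, the degree is 2 — the shape is more complex than any degree-1 curve.
Next, against the integer gridlines: it meets the y-axis at y = 0 (among the integer gridlines); it meets the x-axis at x = 0 (among the integer gridlines).
Finally, these observations pin down the coefficients.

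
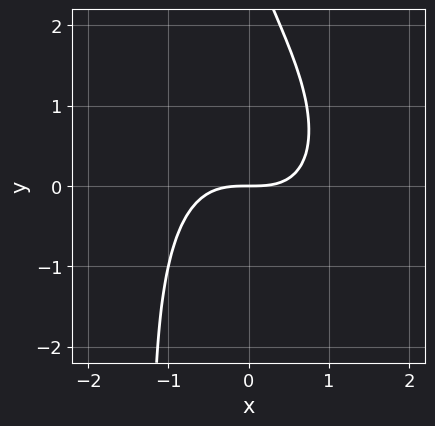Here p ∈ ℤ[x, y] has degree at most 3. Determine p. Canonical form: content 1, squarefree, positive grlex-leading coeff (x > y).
2*x^3 + x^2*y + x*y^2 + y^2 - 3*y

(a) The degree is 3 — a generic line meets the curve in up to 3 points.
(b) From the axis intercepts and sections: one x-axis crossing is at x = 0; it meets the y-axis at y = 0 (among the integer gridlines).
(c) Putting this together gives p.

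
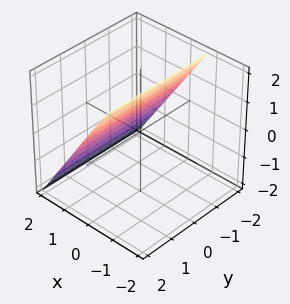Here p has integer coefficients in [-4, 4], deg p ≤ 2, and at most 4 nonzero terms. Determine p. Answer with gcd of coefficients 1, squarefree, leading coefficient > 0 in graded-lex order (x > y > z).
3*x + 2*z - 2

The degree is 1 — the surface is flat (a plane).
From the visible intercepts: it crosses the z-axis at the gridline z = 1; the surface avoids every integer y-axis point in the box.
The integer polynomial consistent with all of this is the stated p.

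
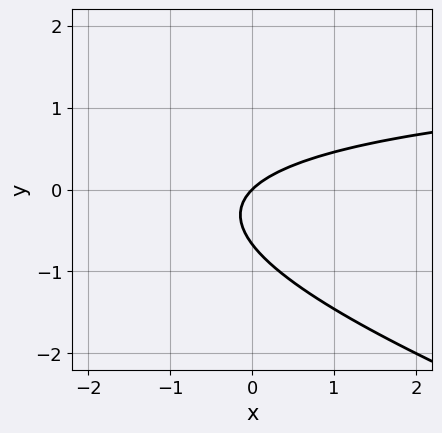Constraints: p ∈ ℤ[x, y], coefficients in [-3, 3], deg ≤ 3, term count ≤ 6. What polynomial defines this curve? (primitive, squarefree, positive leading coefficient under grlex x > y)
Degree: a generic line meets the curve in up to 2 points, so deg p = 2.
Against the integer gridlines: it crosses the x-axis at the gridline x = 0; one y-axis crossing is at y = 0.
Matching integer coefficients to the picture gives p.

x*y + 3*y^2 - 2*x + 2*y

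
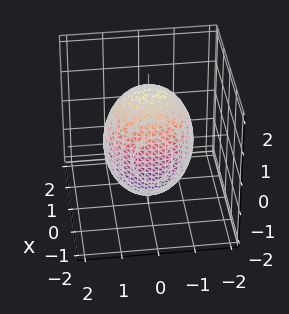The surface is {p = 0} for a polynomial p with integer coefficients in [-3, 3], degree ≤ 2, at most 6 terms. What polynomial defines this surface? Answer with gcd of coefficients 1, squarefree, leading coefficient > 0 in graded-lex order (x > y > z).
(a) Degree: bounded and convex; a quadric, so deg p = 2.
(b) Symmetries: mirror symmetry y ↦ −y ⇒ only even powers of y; mirror symmetry z ↦ −z ⇒ only even powers of z; it's symmetric under x → −x, forcing even powers of x.
(c) Reading off the gridlines: the x-axis gridline crossings are at x ∈ {-1, 1}.
(d) Together with the visible shape, these determine p as stated.

3*x^2 + 2*y^2 + z^2 - 3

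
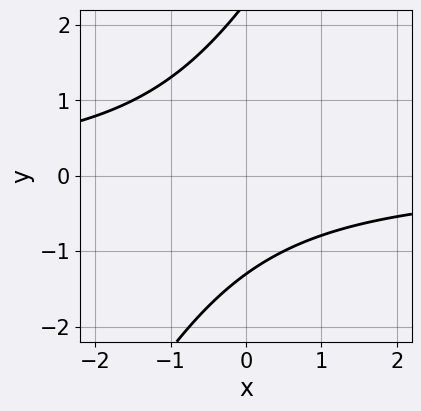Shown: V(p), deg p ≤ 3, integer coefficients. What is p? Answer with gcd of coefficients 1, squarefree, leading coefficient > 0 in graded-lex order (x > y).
2*x*y - y^2 + y + 3

1. The degree is 2 — a generic line meets the curve in up to 2 points.
2. From the visible intercepts: the curve avoids every integer x-axis point in the box.
3. Together with the visible shape, these determine p as stated.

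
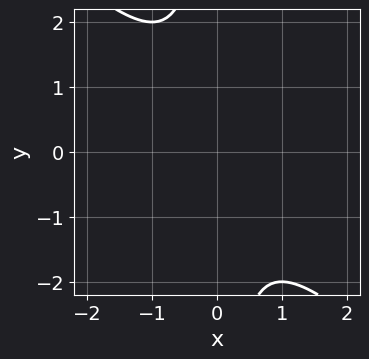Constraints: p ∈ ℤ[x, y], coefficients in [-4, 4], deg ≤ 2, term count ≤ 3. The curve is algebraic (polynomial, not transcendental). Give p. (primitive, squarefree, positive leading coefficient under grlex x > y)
Degree: a generic line meets the curve in up to 2 points, so deg p = 2.
Observable constraints: no x-intercept at any integer in the box; no y-intercept at any integer in the box.
Matching integer coefficients to the picture gives p.

x^2 + x*y + 1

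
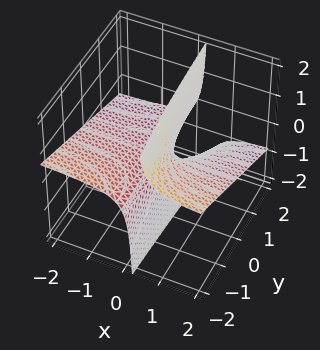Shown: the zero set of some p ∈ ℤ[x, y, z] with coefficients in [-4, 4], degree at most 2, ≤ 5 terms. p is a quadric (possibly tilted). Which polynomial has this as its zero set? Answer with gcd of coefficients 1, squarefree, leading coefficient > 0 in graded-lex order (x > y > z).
x*y + 3*x*z - z

(a) Degree: the shape is more complex than any degree-1 surface, so deg p = 2.
(b) Reading off the gridlines: every point of the y-axis in the box is on the surface; the visible x-axis segment lies entirely on the surface; one z-axis crossing is at z = 0.
(c) Assembling these constraints gives the stated polynomial.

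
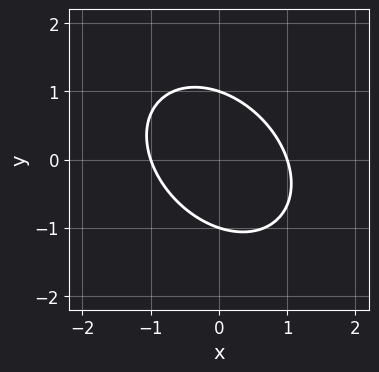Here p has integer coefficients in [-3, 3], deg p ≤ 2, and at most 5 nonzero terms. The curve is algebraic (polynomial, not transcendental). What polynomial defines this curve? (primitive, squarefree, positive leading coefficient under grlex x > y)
3*x^2 + 2*x*y + 3*y^2 - 3

deg p = 2. A generic line meets the curve in up to 2 points.
From the visible intercepts: the x-axis gridline crossings are at x ∈ {-1, 1}; among the integer gridlines, it crosses the y-axis at y ∈ {-1, 1}.
These observations pin down the coefficients.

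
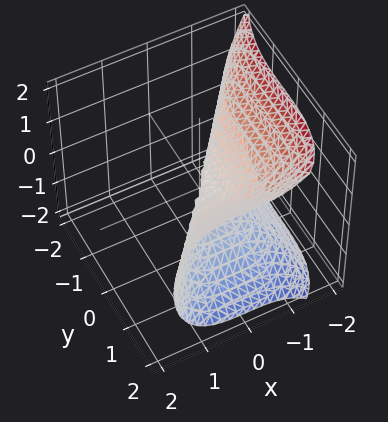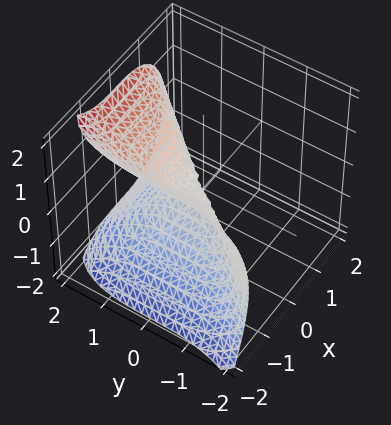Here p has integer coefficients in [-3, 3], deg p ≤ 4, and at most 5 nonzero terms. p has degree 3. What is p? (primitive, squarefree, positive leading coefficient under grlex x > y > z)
(a) The degree is 3 — a generic line meets the surface in up to 3 points.
(b) Reading off the gridlines: one y-axis crossing is at y = 0; it meets the z-axis at z = 0 (among the integer gridlines).
(c) Solving for integer coefficients yields p as stated.

2*x^3 - y^3 + 3*z^2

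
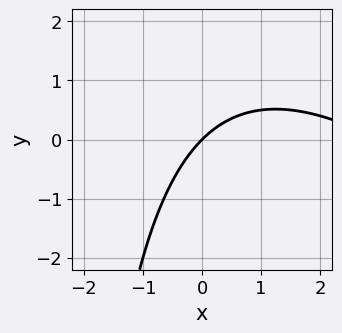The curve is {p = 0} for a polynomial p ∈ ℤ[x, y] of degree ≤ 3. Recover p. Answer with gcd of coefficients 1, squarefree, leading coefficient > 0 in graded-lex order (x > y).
First, deg p = 2.
Next, from the axis intercepts and sections: it crosses the x-axis at the gridline x = 0; it crosses the y-axis at the gridline y = 0.
Finally, assembling these constraints gives the stated polynomial.

x^2 + x*y - 3*x + 3*y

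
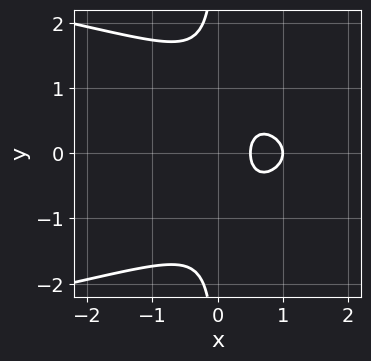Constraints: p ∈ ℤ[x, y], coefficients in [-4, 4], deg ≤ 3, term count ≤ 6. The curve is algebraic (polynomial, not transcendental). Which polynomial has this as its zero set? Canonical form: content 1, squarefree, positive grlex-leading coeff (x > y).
First, the degree is 3 — the shape is more complex than any degree-2 curve.
Then, symmetries: the y ↦ −y reflection is a symmetry, so y appears only in even powers.
Next, from the axis intercepts and sections: it crosses the x-axis at the gridline x = 1; no y-intercept at any integer in the box.
Finally, solving for integer coefficients yields p as stated.

2*x*y^2 + 2*x^2 - 3*x + 1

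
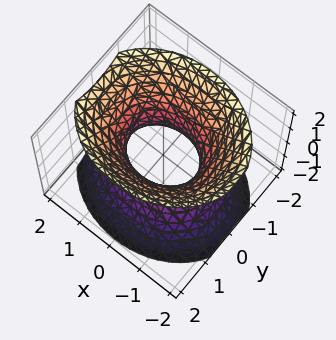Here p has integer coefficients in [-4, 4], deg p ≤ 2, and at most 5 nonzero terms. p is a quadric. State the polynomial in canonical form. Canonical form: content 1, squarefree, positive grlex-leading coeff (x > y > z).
(a) Degree: one connected sheet with a waist; a quadric, so deg p = 2.
(b) Symmetries: the y ↦ −y reflection is a symmetry, so y appears only in even powers; it's symmetric under x → −x, forcing even powers of x; mirror symmetry z ↦ −z ⇒ only even powers of z.
(c) Checking where it meets the axes: among the integer gridlines, it crosses the x-axis at x ∈ {-1, 1}; the surface avoids every integer z-axis point in the box.
(d) Fitting integer coefficients to these (and the overall shape) gives p.

2*x^2 + 3*y^2 - 2*z^2 - 2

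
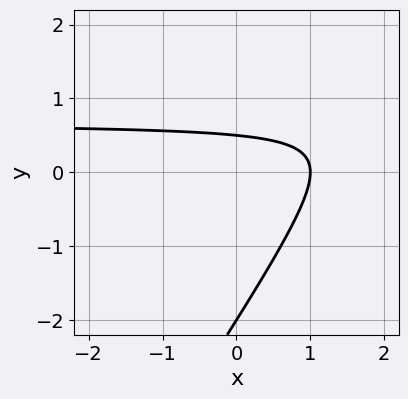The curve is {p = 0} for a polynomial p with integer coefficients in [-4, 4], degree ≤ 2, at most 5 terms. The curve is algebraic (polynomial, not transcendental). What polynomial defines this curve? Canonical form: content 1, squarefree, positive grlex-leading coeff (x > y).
(a) Degree: a generic line meets the curve in up to 2 points, so deg p = 2.
(b) Observable constraints: one y-axis crossing is at y = -2; it meets the x-axis at x = 1 (among the integer gridlines).
(c) Together with the visible shape, these determine p as stated.

3*x*y - 2*y^2 - 2*x - 3*y + 2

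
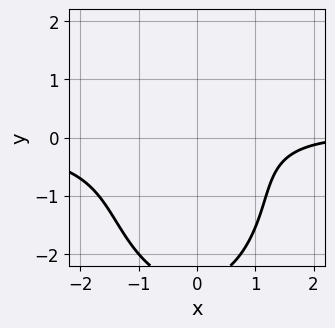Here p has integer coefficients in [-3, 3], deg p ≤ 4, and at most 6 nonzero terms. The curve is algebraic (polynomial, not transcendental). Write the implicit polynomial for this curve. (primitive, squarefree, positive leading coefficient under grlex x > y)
1. Degree: the shape is more complex than any degree-2 curve, so deg p = 3.
2. Observable constraints: it misses every integer gridline on the x-axis; it misses every integer gridline on the y-axis.
3. Fitting integer coefficients to these (and the overall shape) gives p.

2*x^2*y + y^3 + 2*y^2 - x + 3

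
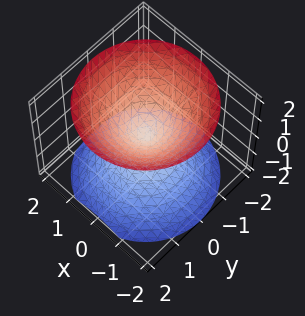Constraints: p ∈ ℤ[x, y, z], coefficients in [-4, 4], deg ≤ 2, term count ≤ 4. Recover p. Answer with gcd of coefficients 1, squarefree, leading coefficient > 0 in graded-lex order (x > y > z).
(a) The picture has 2 separate pieces. Treating them together as one polynomial.
(b) The degree is 2 — a double cone through the origin; a quadric.
(c) Symmetries: the z ↦ −z reflection is a symmetry, so z appears only in even powers; rotational symmetry about the z-axis ⇒ p depends on x, y only through x² + y².
(d) Checking where it meets the axes: it meets the x-axis at x = 0 (among the integer gridlines); one y-axis crossing is at y = 0.
(e) Matching integer coefficients to the picture gives p.

x^2 + y^2 - z^2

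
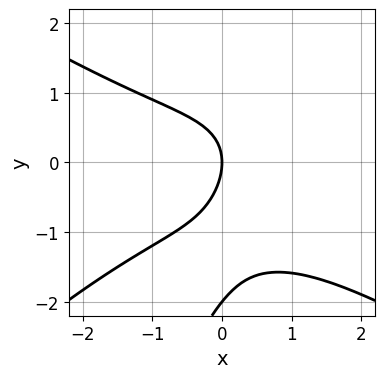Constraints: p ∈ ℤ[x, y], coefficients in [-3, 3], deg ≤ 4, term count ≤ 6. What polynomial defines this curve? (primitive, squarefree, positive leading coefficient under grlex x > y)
1. Degree: a generic line meets the curve in up to 3 points, so deg p = 3.
2. From the axis intercepts and sections: it meets the x-axis at x = 0 (among the integer gridlines); among the integer gridlines, it crosses the y-axis at y ∈ {-2, 0}.
3. Together with the visible shape, these determine p as stated.

x^3 - 2*x*y^2 + y^3 + 2*y^2 + 3*x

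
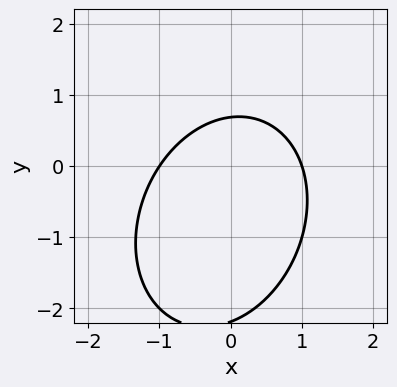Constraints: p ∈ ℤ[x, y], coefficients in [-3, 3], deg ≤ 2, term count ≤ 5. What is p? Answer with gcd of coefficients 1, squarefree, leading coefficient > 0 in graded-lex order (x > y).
Degree: no degree-1 curve has this shape, so deg p = 2.
Checking where it meets the axes: among the integer gridlines, it crosses the x-axis at x ∈ {-1, 1}.
These observations pin down the coefficients.

3*x^2 - x*y + 2*y^2 + 3*y - 3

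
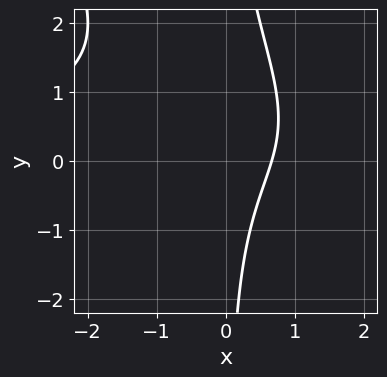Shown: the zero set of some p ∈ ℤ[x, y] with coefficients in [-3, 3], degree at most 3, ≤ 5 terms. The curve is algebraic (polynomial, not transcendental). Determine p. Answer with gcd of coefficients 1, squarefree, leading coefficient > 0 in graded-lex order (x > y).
x^2*y + x*y^2 - 2*x*y + 3*x - 2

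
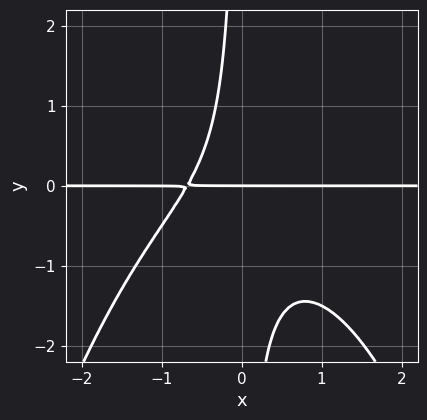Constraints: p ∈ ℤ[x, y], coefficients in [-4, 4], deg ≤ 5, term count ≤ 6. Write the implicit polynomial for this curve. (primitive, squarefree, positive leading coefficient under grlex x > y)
deg p = 4. A generic line meets the curve in up to 4 points.
Reading off the gridlines: every point of the x-axis in the box is on the curve; one y-axis crossing is at y = 0.
Solving for integer coefficients yields p as stated.

x^3*y + 2*x*y^2 + x*y + y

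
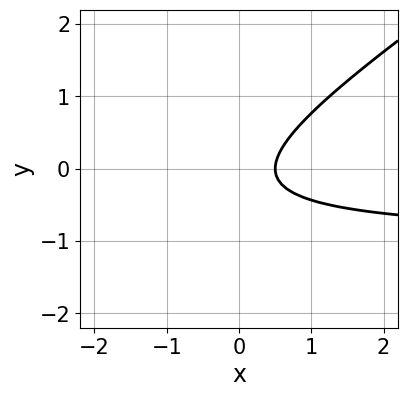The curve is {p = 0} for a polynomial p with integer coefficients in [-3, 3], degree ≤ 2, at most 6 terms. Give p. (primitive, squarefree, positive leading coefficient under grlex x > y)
2*x*y - 3*y^2 + 2*x - y - 1

The degree is 2 — the shape is more complex than any degree-1 curve.
Checking where it meets the axes: no y-intercept at any integer in the box.
Fitting integer coefficients to these (and the overall shape) gives p.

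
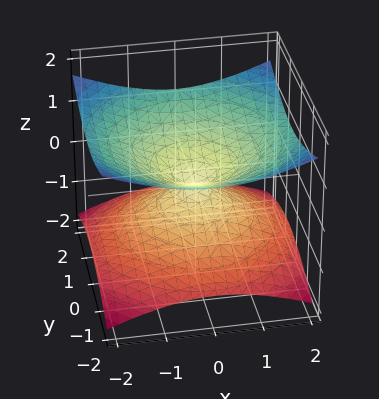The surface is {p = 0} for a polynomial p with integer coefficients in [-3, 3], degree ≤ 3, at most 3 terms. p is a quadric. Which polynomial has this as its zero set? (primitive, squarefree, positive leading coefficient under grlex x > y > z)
x^2 + y^2 - 3*z^2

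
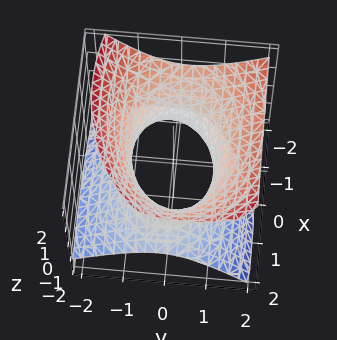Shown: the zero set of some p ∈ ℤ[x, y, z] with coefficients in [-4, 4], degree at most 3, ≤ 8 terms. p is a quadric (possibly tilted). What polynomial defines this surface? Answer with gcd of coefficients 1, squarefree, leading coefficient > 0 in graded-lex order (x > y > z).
x^2 + x*z + 2*y^2 - y*z - 2*z^2 - 2

(a) The degree is 2 — no degree-1 surface has this shape.
(b) Checking where it meets the axes: it misses every integer gridline on the z-axis; the y-axis gridline crossings are at y ∈ {-1, 1}.
(c) Together with the visible shape, these determine p as stated.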